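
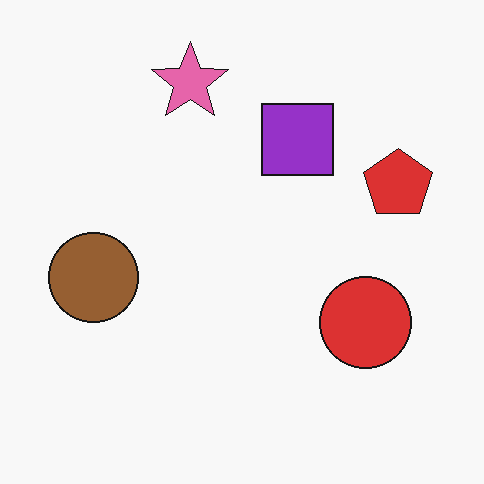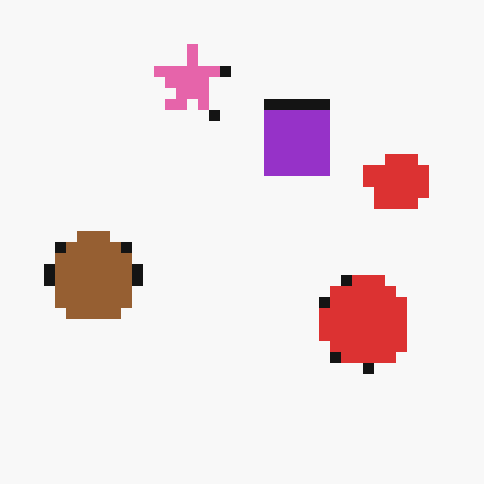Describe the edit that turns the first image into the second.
Coarsely pixelated.

Shapes are reduced to large square blocks; fine edges and outlines are lost — a downscale-then-upscale (mosaic) effect.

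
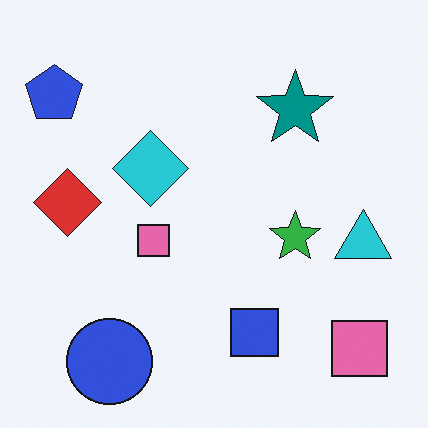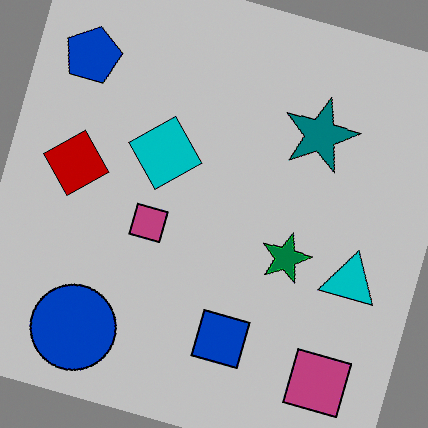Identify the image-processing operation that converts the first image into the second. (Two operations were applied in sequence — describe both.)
The image was rotated clockwise by a clearly visible amount, then heavily posterized to just a handful of flat colors.

Every shape is tilted by the same angle and the image corners show triangular fill wedges — a whole-image rotation by a non-right angle. Each flat color has snapped to a coarser quantized level — most visibly, the near-white background has dropped to a flat grey.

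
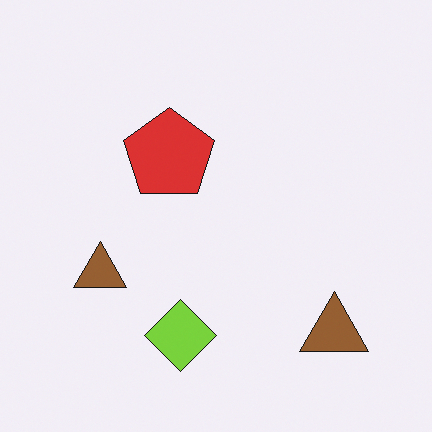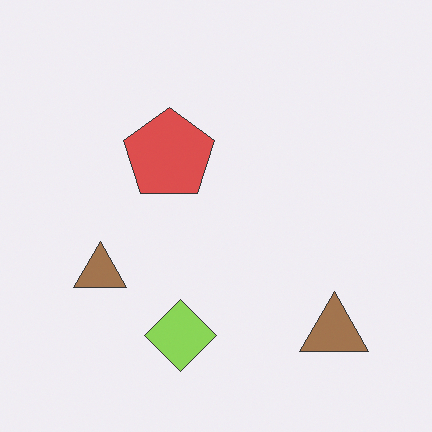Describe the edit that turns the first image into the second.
This is the original image given slightly reduced contrast.

Tones are pushed toward mid-grey across the whole image — a global contrast change.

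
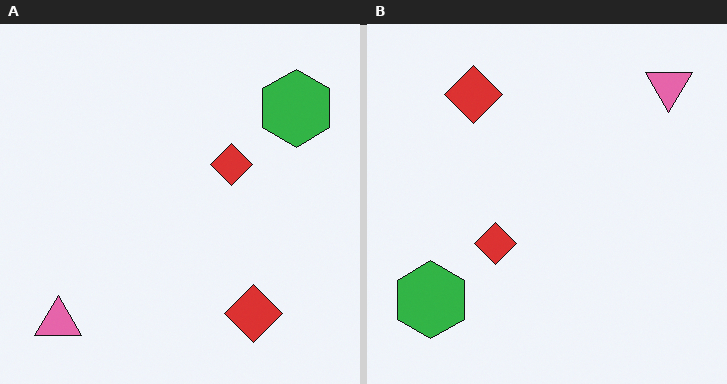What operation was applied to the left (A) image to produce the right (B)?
The transformation is: rotated 180°.

The pink triangle sits in the bottom-left of the left (A) image and the top-right of the right (B) — consistent with a whole-image 180° rotation.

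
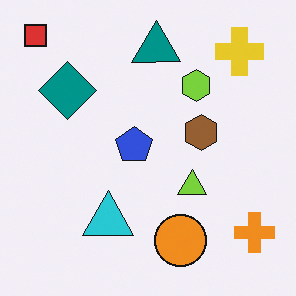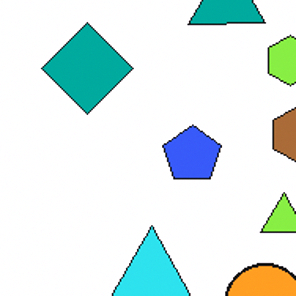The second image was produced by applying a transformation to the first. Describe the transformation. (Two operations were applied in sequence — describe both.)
The second image is the first cropped slightly and scaled back up, then brightened a little.

The visible shapes are larger and the field of view is narrower; shapes near the original edges may be partly or wholly outside the frame — a crop-and-rescale. Every pixel — background and shapes alike — is uniformly brightened.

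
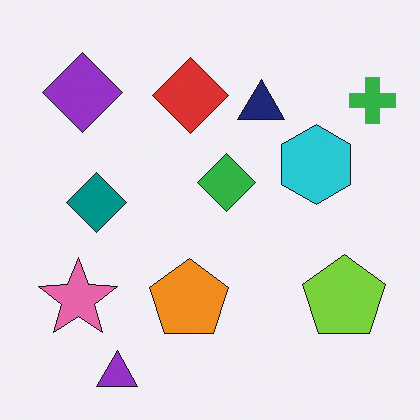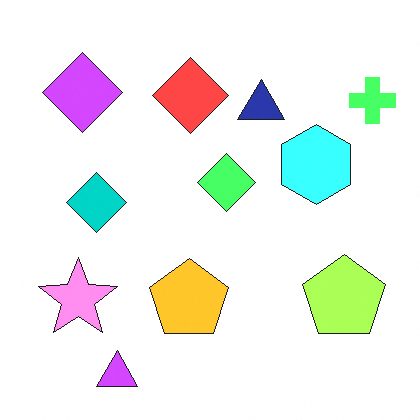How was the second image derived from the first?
It was substantially brightened.

Every pixel — background and shapes alike — is uniformly brightened.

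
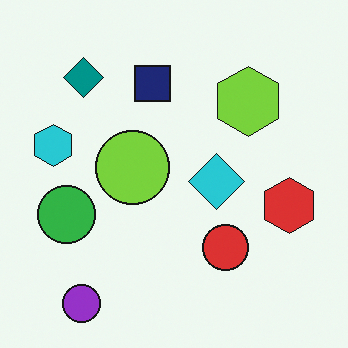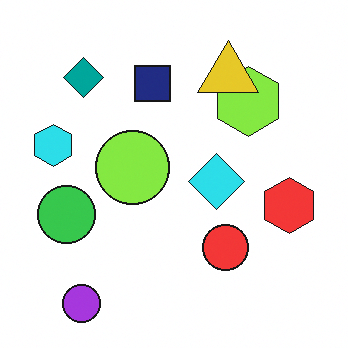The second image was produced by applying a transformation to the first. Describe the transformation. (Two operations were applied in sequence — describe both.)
The second image is the first slightly brightened, then overlaid with an additional yellow triangle.

Every pixel — background and shapes alike — is uniformly brightened. A yellow triangle appears in the second image that is absent from the first.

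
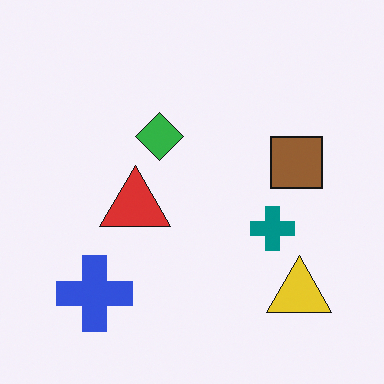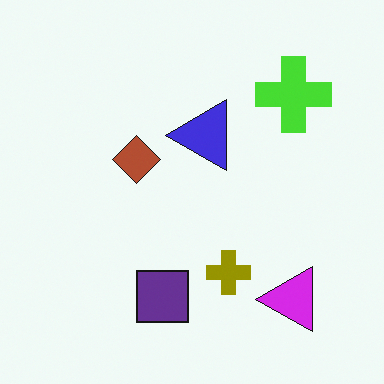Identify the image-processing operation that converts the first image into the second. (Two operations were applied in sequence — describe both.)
The second image is the first hue-shifted through roughly half the color wheel, then transposed (reflected across the top-left ↔ bottom-right diagonal).

Every shape's color has rotated by the same amount around the hue wheel — a uniform hue shift. Shapes have swapped their row and column positions — what was in the top-right is now in the bottom-left — a diagonal reflection.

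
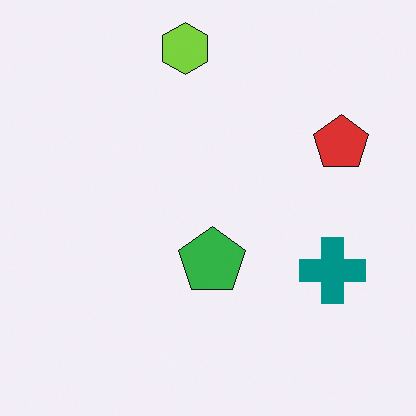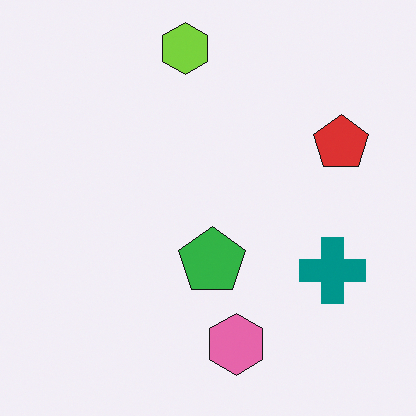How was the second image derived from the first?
The second image is the first overlaid with an additional pink hexagon.

A pink hexagon appears in the second image that is absent from the first.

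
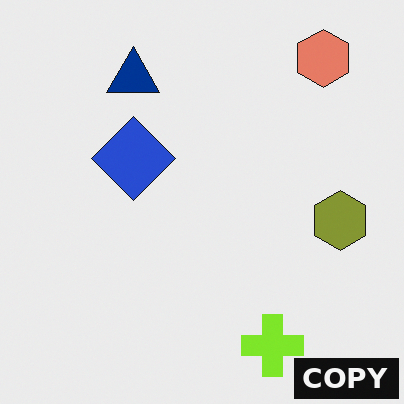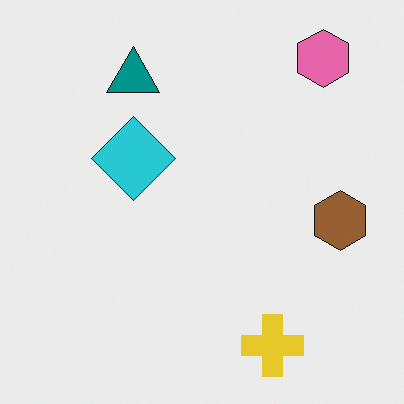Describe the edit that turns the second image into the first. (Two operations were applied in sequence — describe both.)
This is the original image hue-shifted by a small amount, then watermarked with the text "COPY" in the lower-right corner.

Every shape's color has rotated by the same amount around the hue wheel — a uniform hue shift. A dark label reading "COPY" appears in the lower-right corner.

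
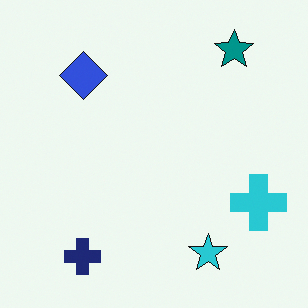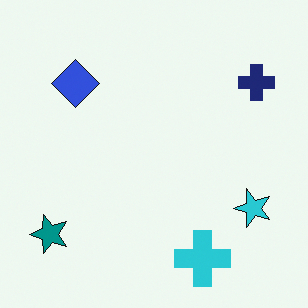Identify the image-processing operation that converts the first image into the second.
The second image is the first transposed (reflected across the top-left ↔ bottom-right diagonal).

Shapes have swapped their row and column positions — what was in the top-right is now in the bottom-left — a diagonal reflection.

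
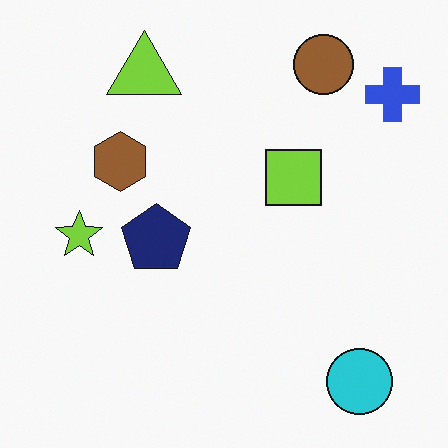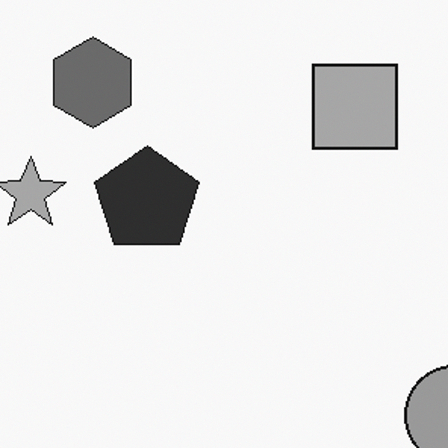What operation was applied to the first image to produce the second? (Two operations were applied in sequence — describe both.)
It was converted to grayscale, then cropped slightly and scaled back up.

All color is removed — every shape is now a shade of grey. The visible shapes are larger and the field of view is narrower; shapes near the original edges may be partly or wholly outside the frame — a crop-and-rescale.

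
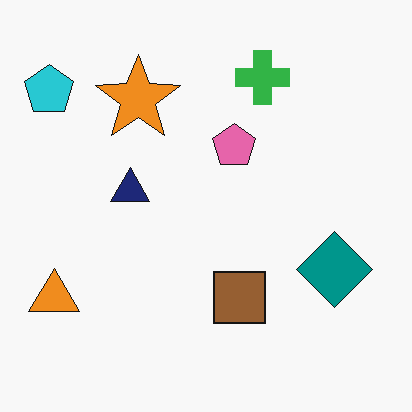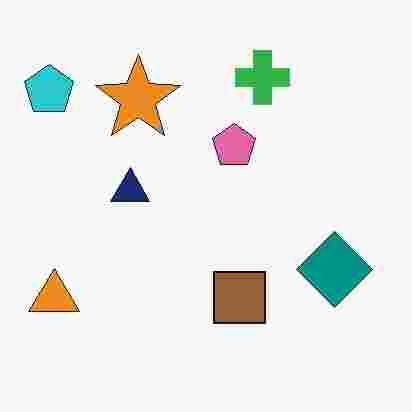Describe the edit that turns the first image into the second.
The transformation is: heavily JPEG-compressed with obvious blocking artifacts.

Blocky 8×8 compression artifacts appear around shape edges and the flat background shows ringing — characteristic JPEG degradation.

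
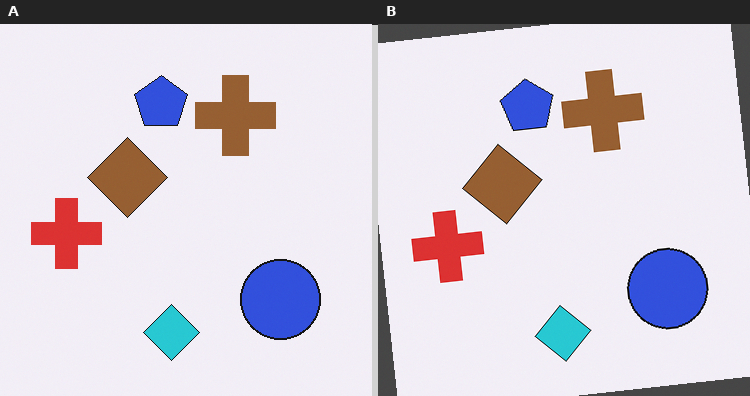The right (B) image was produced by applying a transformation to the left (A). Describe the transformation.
Rotated counter-clockwise by a slight angle.

Every shape is tilted by the same angle and the image corners show triangular fill wedges — a whole-image rotation by a non-right angle.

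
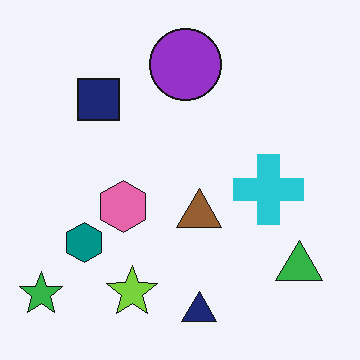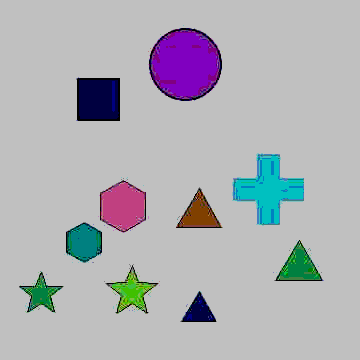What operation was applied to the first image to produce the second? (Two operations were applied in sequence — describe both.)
The second image is the first degraded with heavy JPEG compression, then aggressively posterized.

Blocky 8×8 compression artifacts appear around shape edges and the flat background shows ringing — characteristic JPEG degradation. Each flat color has snapped to a coarser quantized level — most visibly, the near-white background has dropped to a flat grey.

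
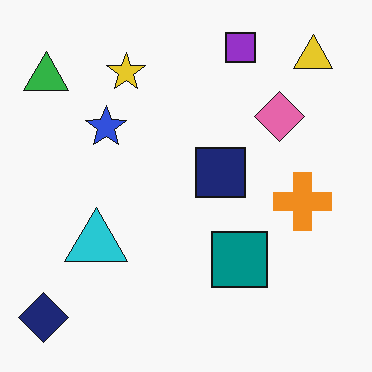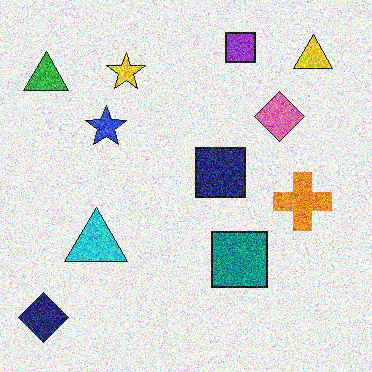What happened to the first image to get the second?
The image was degraded with a thick layer of grain.

Random speckle covers the whole image, including the flat background.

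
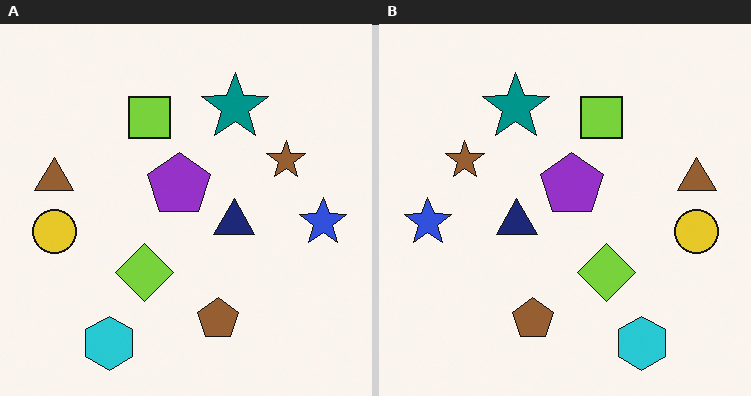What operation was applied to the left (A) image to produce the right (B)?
The right (B) image is the left (A) flipped horizontally (left ↔ right).

The blue star is in the right of the left (A) image and the left of the right (B) — shapes on opposite sides of the vertical midline have swapped in a mirror flip.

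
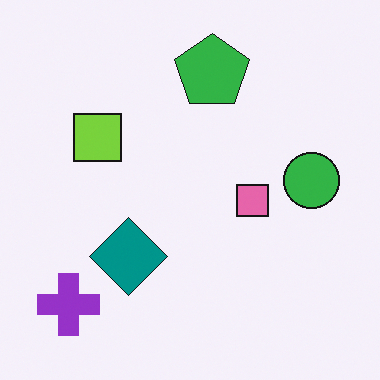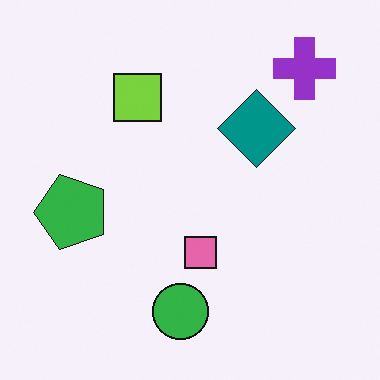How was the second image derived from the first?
Transposed (reflected across the top-left ↔ bottom-right diagonal).

Shapes have swapped their row and column positions — what was in the top-right is now in the bottom-left — a diagonal reflection.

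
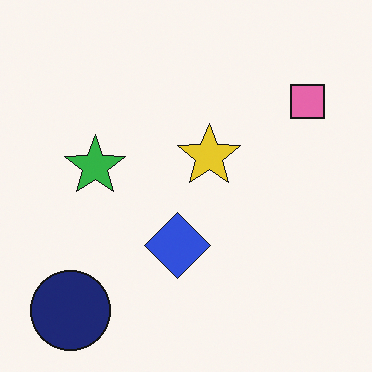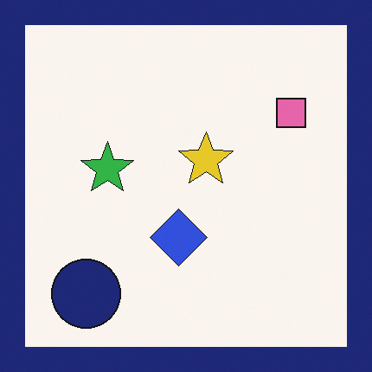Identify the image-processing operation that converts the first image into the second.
The transformation is: framed with a navy border.

A solid navy frame runs around the edge of the second image, with the content slightly shrunk inside it.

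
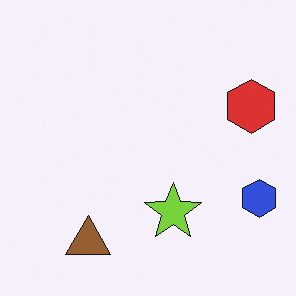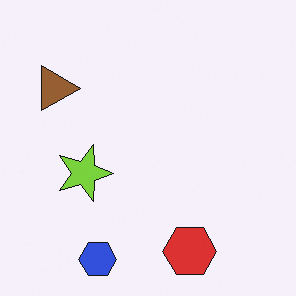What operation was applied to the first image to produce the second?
It was rotated 90° clockwise.

The blue hexagon sits in the bottom-right of the first image and the bottom-left of the second — consistent with a whole-image 90° clockwise rotation.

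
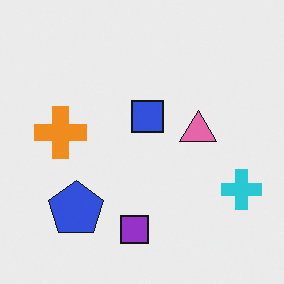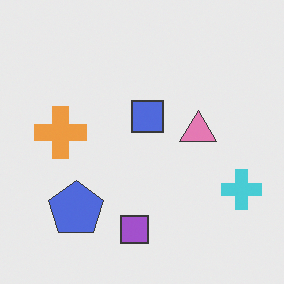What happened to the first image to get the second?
The image was given slightly reduced contrast.

Tones are pushed toward mid-grey across the whole image — a global contrast change.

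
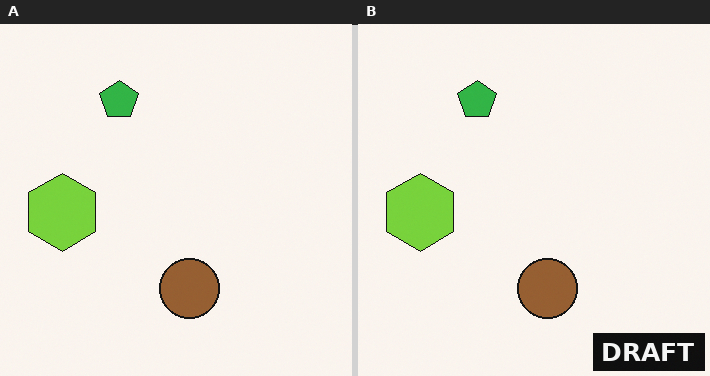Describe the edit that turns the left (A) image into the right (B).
The transformation is: watermarked with the text "DRAFT" in the lower-right corner.

A dark label reading "DRAFT" appears in the lower-right corner.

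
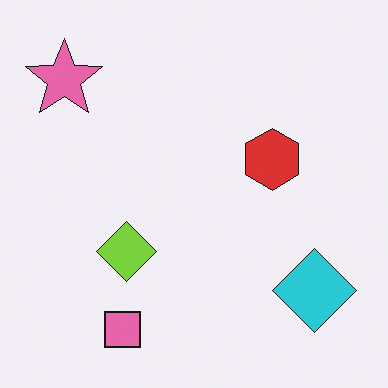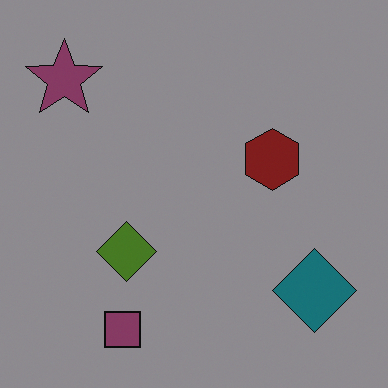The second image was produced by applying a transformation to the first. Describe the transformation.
The image was substantially darkened.

Every pixel — background and shapes alike — is uniformly darkened.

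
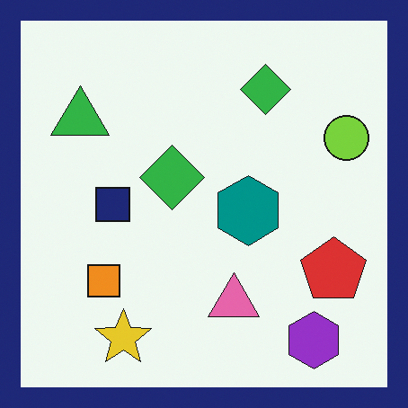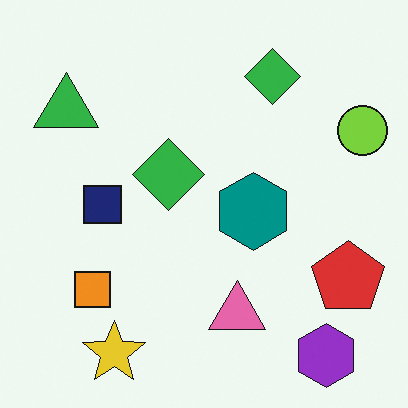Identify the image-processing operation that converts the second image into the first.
The image was framed with a navy border.

A solid navy frame runs around the edge of the first image, with the content slightly shrunk inside it.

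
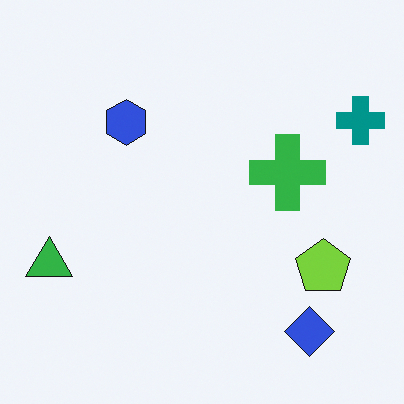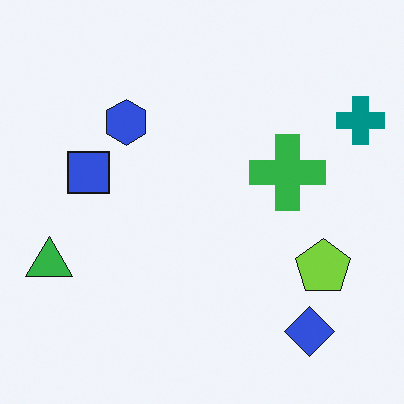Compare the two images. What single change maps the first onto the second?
The image was overlaid with an additional blue square.

A blue square appears in the second image that is absent from the first.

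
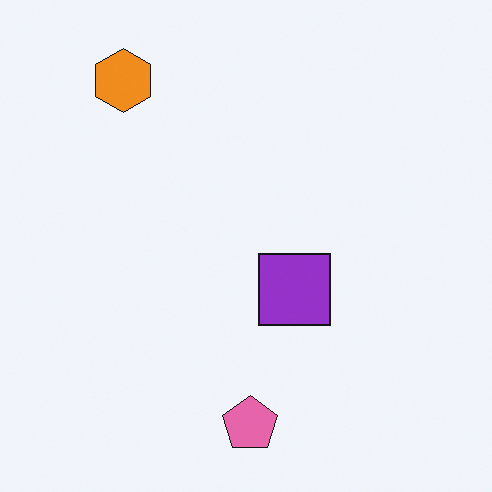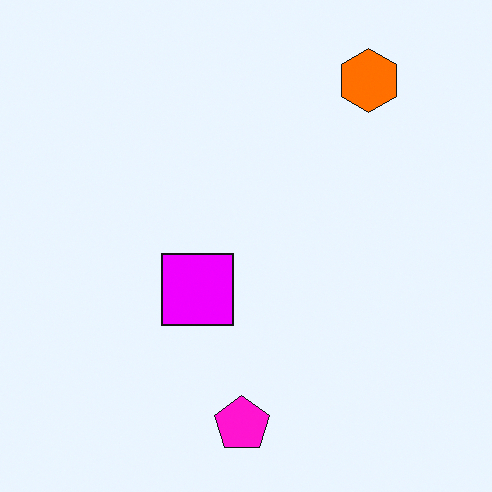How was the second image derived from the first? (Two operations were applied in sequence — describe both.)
Heavily oversaturated, then flipped horizontally (left ↔ right).

All colors are more vivid — a global saturation change. The orange hexagon is in the top-left of the first image and the top-right of the second — shapes on opposite sides of the vertical midline have swapped in a mirror flip.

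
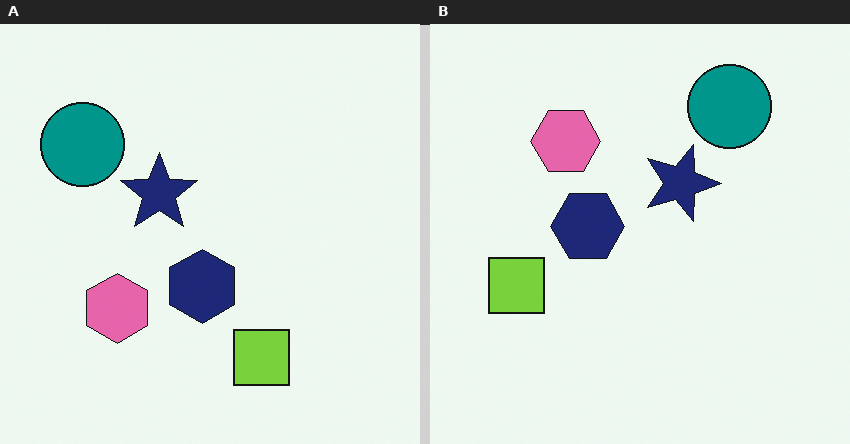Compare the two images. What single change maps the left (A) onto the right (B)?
This is the original image rotated 90° clockwise.

The teal circle sits in the top-left of the left (A) image and the top-right of the right (B) — consistent with a whole-image 90° clockwise rotation.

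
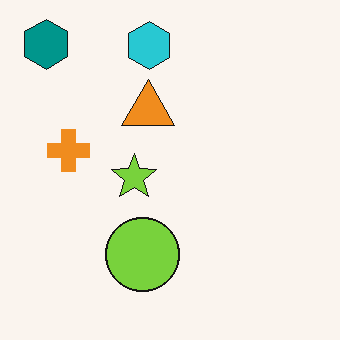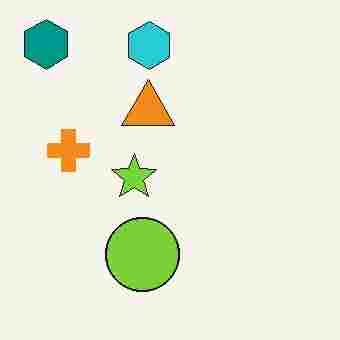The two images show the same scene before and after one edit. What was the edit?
This is the original image heavily JPEG-compressed with obvious blocking artifacts.

Blocky 8×8 compression artifacts appear around shape edges and the flat background shows ringing — characteristic JPEG degradation.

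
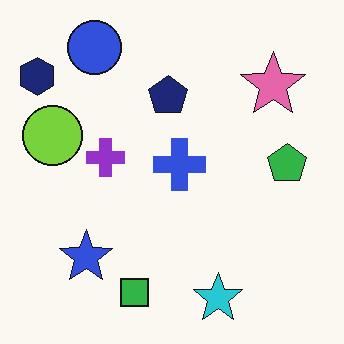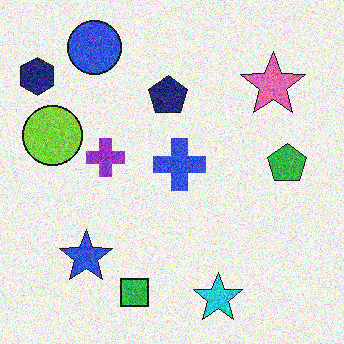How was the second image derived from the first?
It was degraded with heavy additive noise.

Random speckle covers the whole image, including the flat background.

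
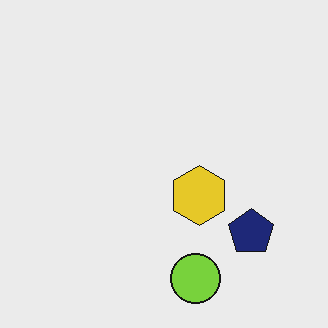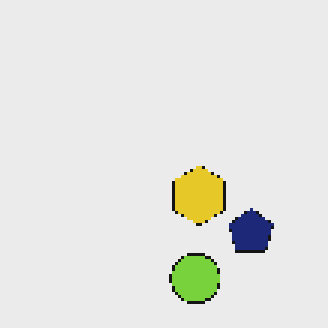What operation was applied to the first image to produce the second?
It was lightly pixelated (a mild mosaic effect).

Shapes are reduced to large square blocks; fine edges and outlines are lost — a downscale-then-upscale (mosaic) effect.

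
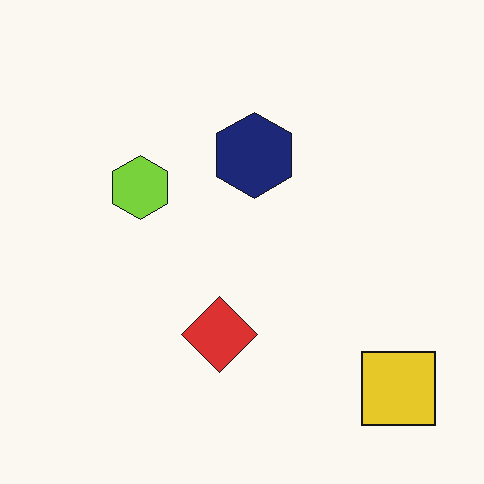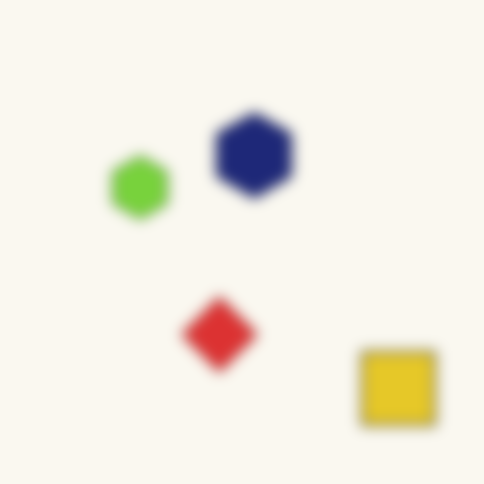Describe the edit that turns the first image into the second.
It was heavily blurred.

Shape edges and outlines are uniformly softened across the whole image.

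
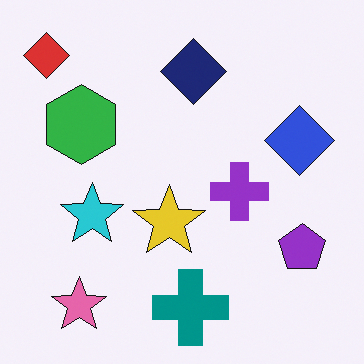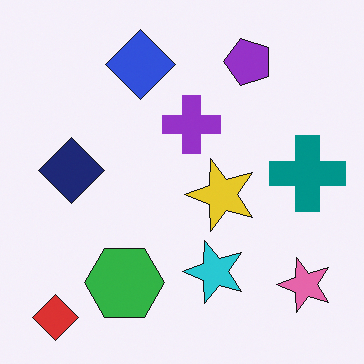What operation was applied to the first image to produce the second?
It was rotated 90° counter-clockwise.

The red diamond sits in the top-left of the first image and the bottom-left of the second — consistent with a whole-image 90° counter-clockwise rotation.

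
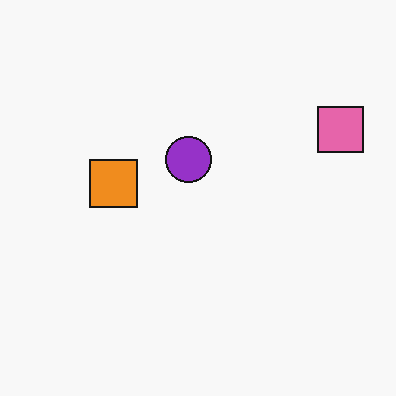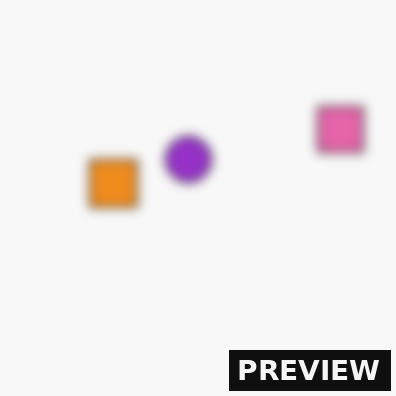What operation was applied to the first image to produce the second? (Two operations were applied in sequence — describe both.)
Strongly gaussian-blurred, then watermarked with the text "PREVIEW" in the lower-right corner.

Shape edges and outlines are uniformly softened across the whole image. A dark label reading "PREVIEW" appears in the lower-right corner.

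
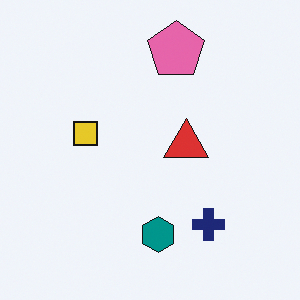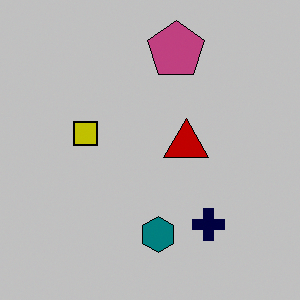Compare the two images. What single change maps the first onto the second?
The transformation is: heavily posterized to just a handful of flat colors.

Each flat color has snapped to a coarser quantized level — most visibly, the near-white background has dropped to a flat grey.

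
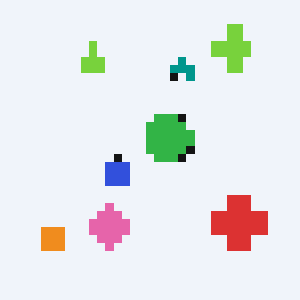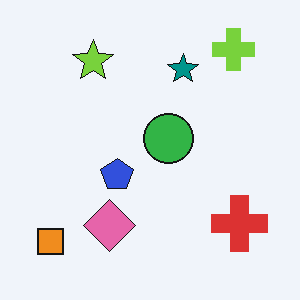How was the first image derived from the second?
The transformation is: pixelated into visible square blocks.

Shapes are reduced to large square blocks; fine edges and outlines are lost — a downscale-then-upscale (mosaic) effect.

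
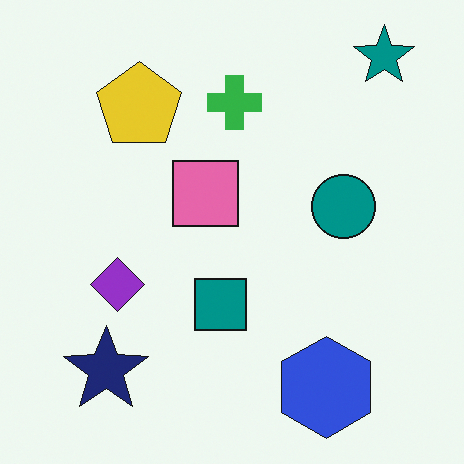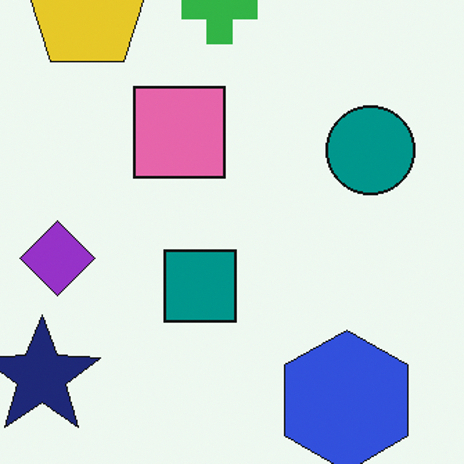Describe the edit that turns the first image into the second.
It was cropped slightly and scaled back up.

The visible shapes are larger and the field of view is narrower; shapes near the original edges may be partly or wholly outside the frame — a crop-and-rescale.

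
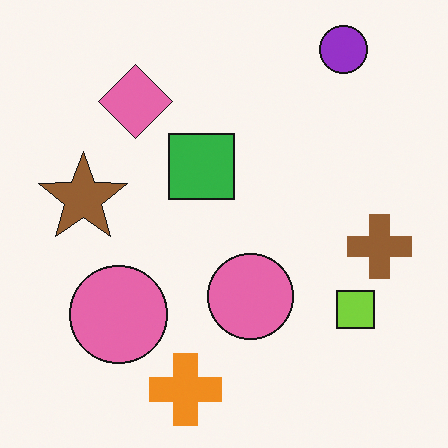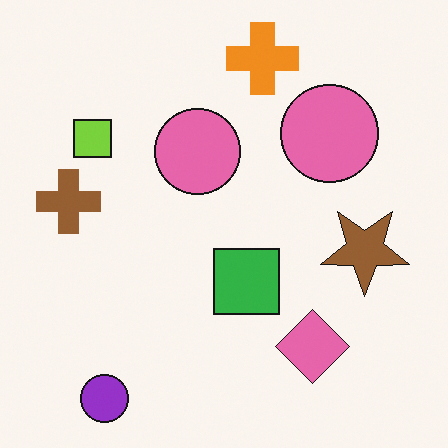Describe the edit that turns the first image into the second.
The transformation is: rotated 180°.

The purple circle sits in the top-right of the first image and the bottom-left of the second — consistent with a whole-image 180° rotation.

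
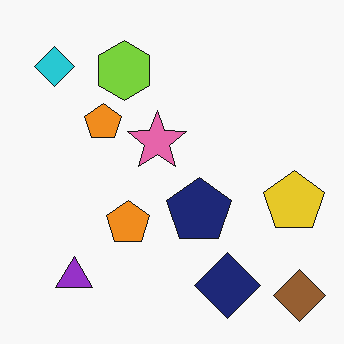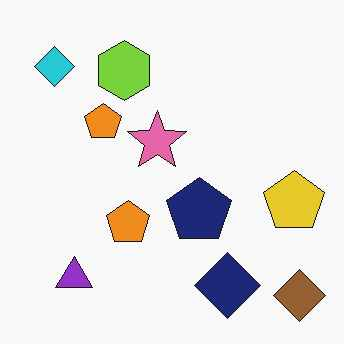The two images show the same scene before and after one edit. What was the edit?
It was given moderate JPEG compression.

Blocky 8×8 compression artifacts appear around shape edges and the flat background shows ringing — characteristic JPEG degradation.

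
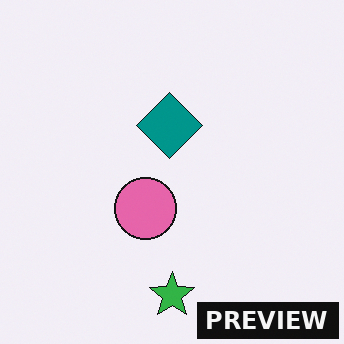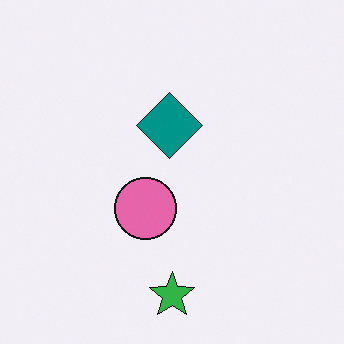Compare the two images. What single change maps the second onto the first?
The transformation is: watermarked with the text "PREVIEW" in the lower-right corner.

A dark label reading "PREVIEW" appears in the lower-right corner.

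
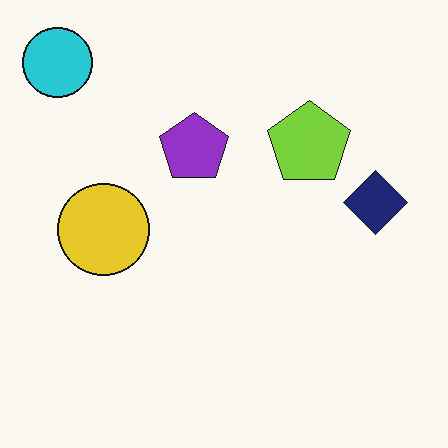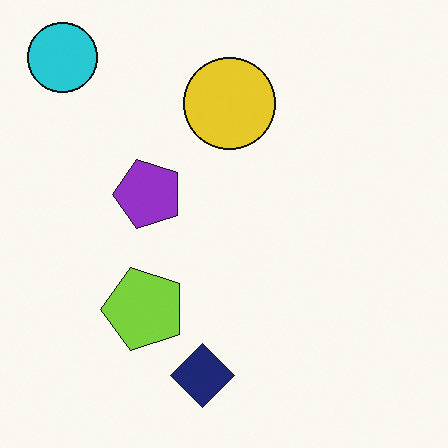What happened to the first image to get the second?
The second image is the first transposed (reflected across the top-left ↔ bottom-right diagonal).

Shapes have swapped their row and column positions — what was in the top-right is now in the bottom-left — a diagonal reflection.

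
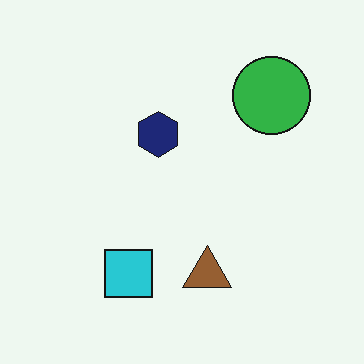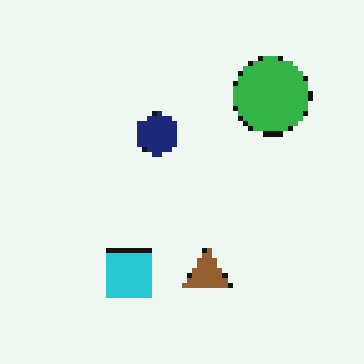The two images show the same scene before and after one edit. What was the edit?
The transformation is: mildly pixelated.

Shapes are reduced to large square blocks; fine edges and outlines are lost — a downscale-then-upscale (mosaic) effect.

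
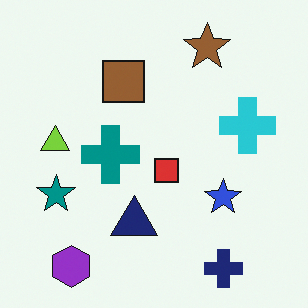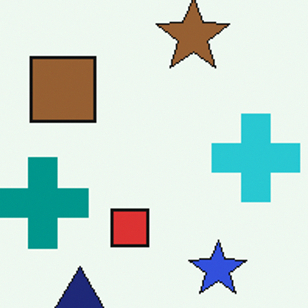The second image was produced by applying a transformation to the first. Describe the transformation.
The second image is the first cropped slightly and scaled back up.

The visible shapes are larger and the field of view is narrower; shapes near the original edges may be partly or wholly outside the frame — a crop-and-rescale.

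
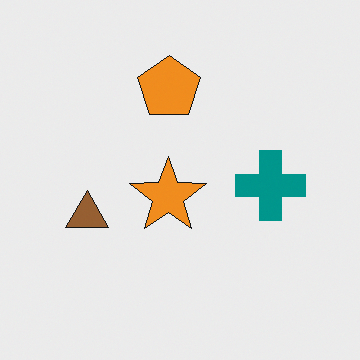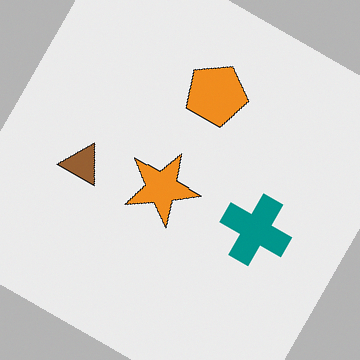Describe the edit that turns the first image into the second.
The image was rotated clockwise by a moderate amount.

Every shape is tilted by the same angle and the image corners show triangular fill wedges — a whole-image rotation by a non-right angle.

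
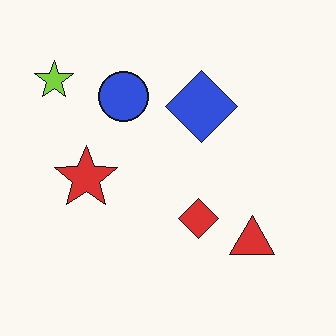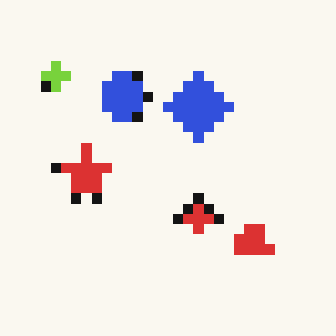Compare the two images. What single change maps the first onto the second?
The transformation is: coarsely pixelated.

Shapes are reduced to large square blocks; fine edges and outlines are lost — a downscale-then-upscale (mosaic) effect.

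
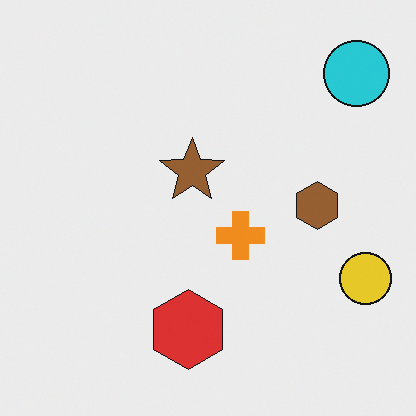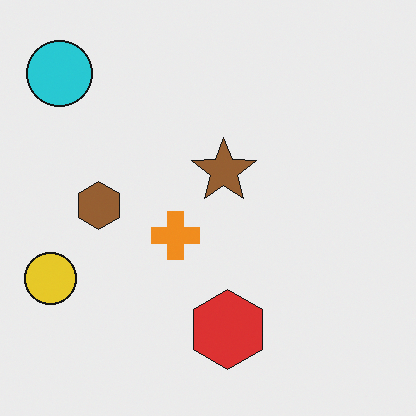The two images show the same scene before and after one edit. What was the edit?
The transformation is: flipped horizontally (left ↔ right).

The yellow circle is in the bottom-right of the first image and the bottom-left of the second — shapes on opposite sides of the vertical midline have swapped in a mirror flip.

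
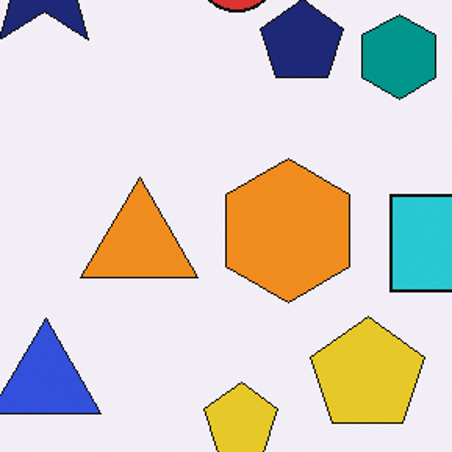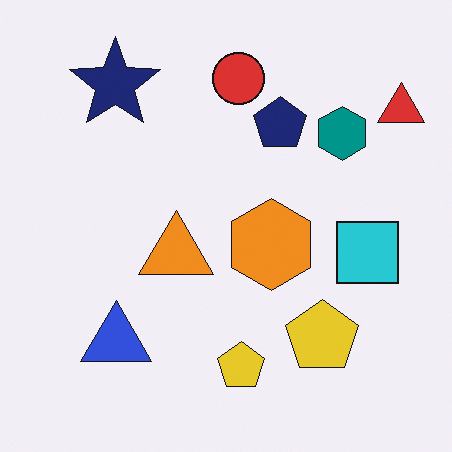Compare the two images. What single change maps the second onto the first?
This is the original image cropped slightly and scaled back up.

The visible shapes are larger and the field of view is narrower; shapes near the original edges may be partly or wholly outside the frame — a crop-and-rescale.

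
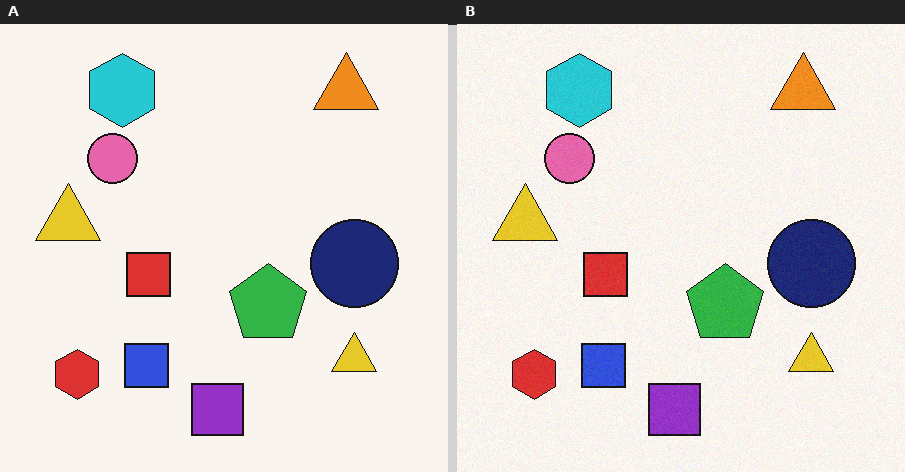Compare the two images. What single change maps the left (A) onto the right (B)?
It was degraded with subtle gaussian noise.

Random speckle covers the whole image, including the flat background.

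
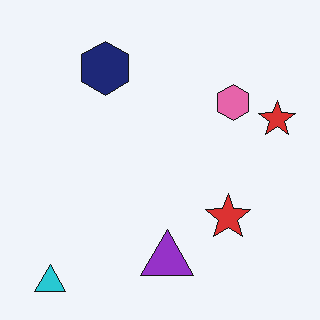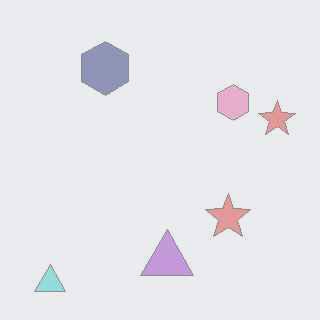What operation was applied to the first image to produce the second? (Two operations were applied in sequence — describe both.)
The second image is the first heavily JPEG-compressed with obvious blocking artifacts, then washed out (contrast reduced).

Blocky 8×8 compression artifacts appear around shape edges and the flat background shows ringing — characteristic JPEG degradation. Tones are pushed toward mid-grey across the whole image — a global contrast change.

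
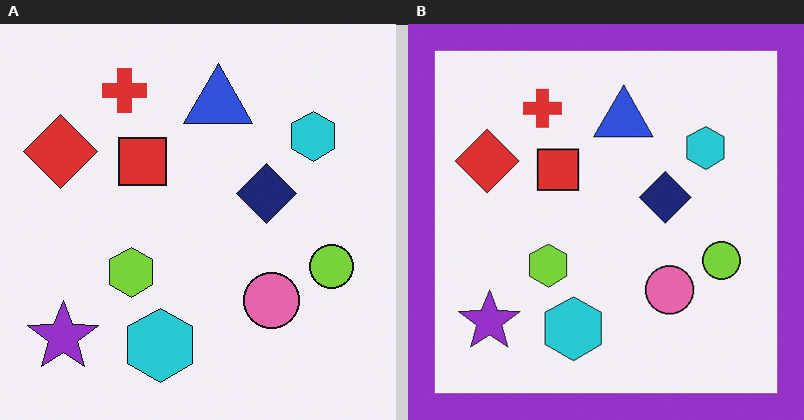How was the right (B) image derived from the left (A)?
The image was framed with a purple border.

A solid purple frame runs around the edge of the right (B) image, with the content slightly shrunk inside it.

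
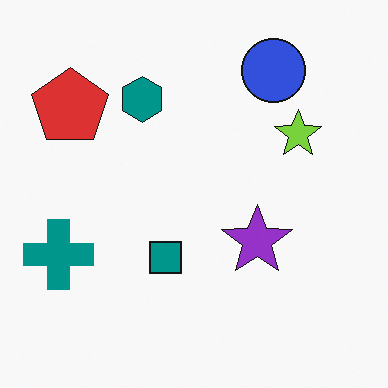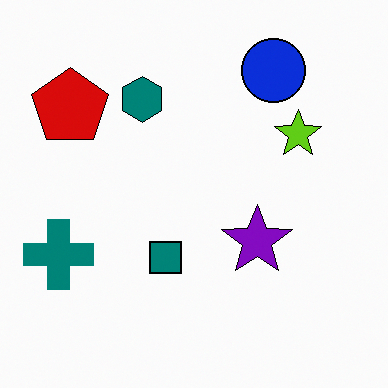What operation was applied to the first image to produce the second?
The image was given slightly increased contrast.

Tones are pushed away from mid-grey across the whole image — a global contrast change.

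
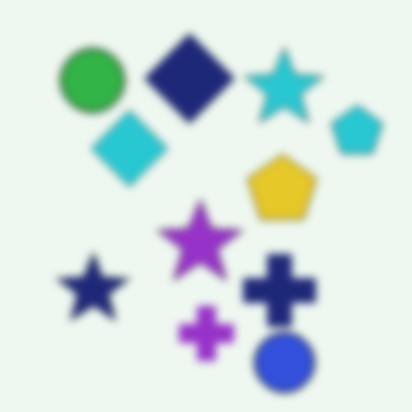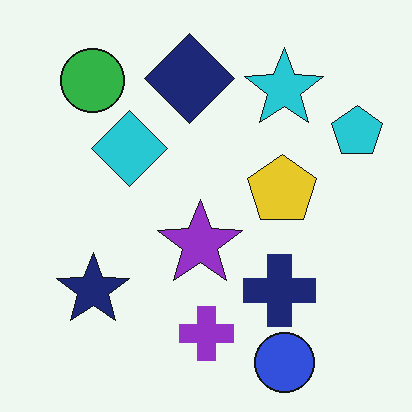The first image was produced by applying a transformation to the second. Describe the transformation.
It was noticeably gaussian-blurred.

Shape edges and outlines are uniformly softened across the whole image.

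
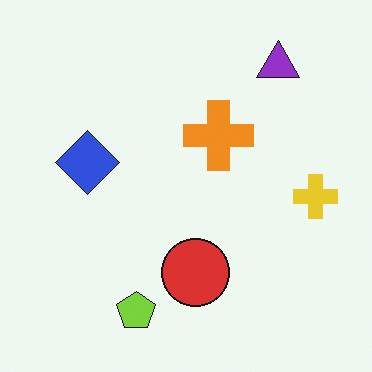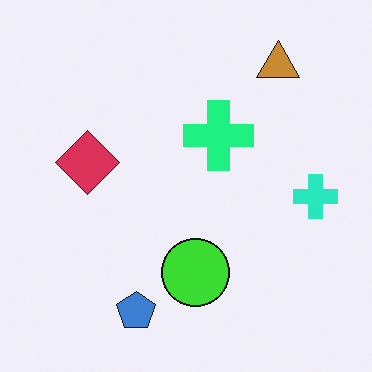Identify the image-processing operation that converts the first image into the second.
The second image is the first hue-shifted by a moderate amount.

Every shape's color has rotated by the same amount around the hue wheel — a uniform hue shift.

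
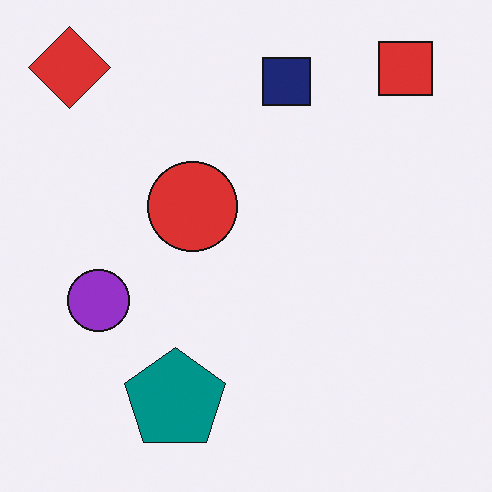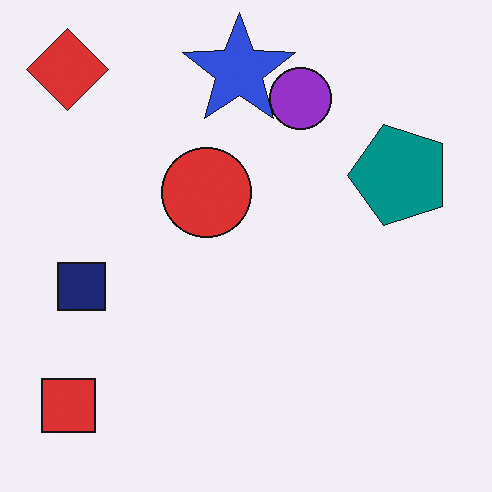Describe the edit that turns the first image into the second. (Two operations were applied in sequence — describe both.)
It was transposed (reflected across the top-left ↔ bottom-right diagonal), then overlaid with an additional blue star.

Shapes have swapped their row and column positions — what was in the top-right is now in the bottom-left — a diagonal reflection. A blue star appears in the second image that is absent from the first.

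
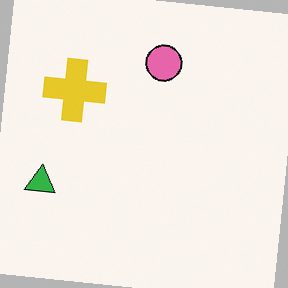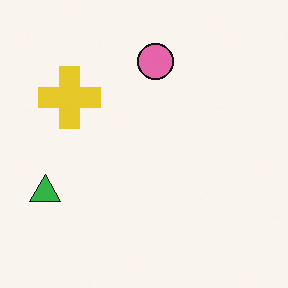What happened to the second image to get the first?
The transformation is: rotated clockwise by a few degrees.

Every shape is tilted by the same angle and the image corners show triangular fill wedges — a whole-image rotation by a non-right angle.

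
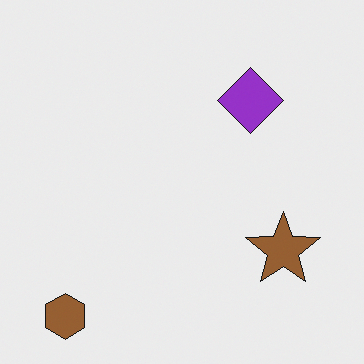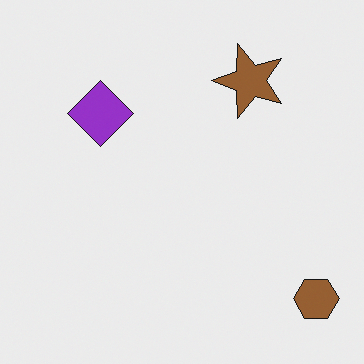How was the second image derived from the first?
Rotated 90° counter-clockwise.

The brown hexagon sits in the bottom-left of the first image and the bottom-right of the second — consistent with a whole-image 90° counter-clockwise rotation.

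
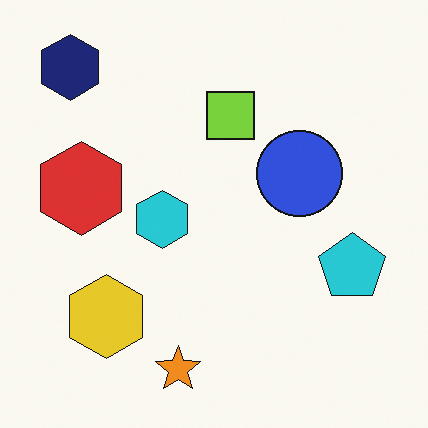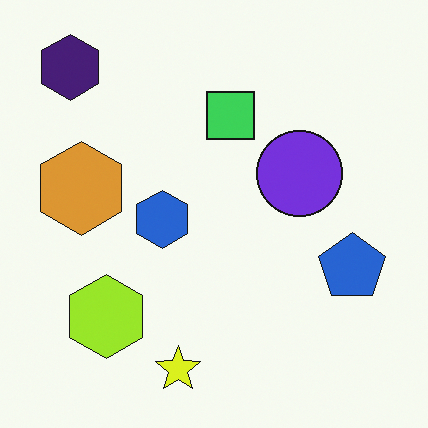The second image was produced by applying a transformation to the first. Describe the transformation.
This is the original image hue-shifted by a small amount.

Every shape's color has rotated by the same amount around the hue wheel — a uniform hue shift.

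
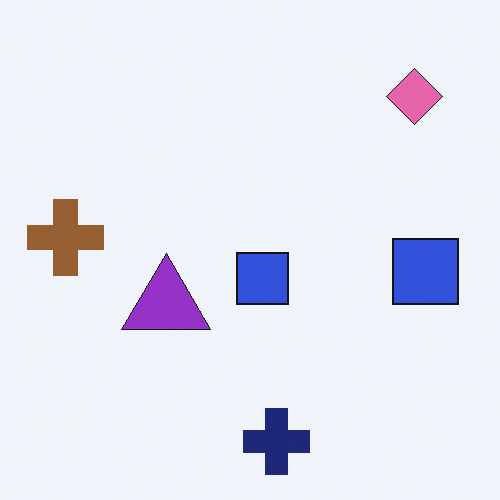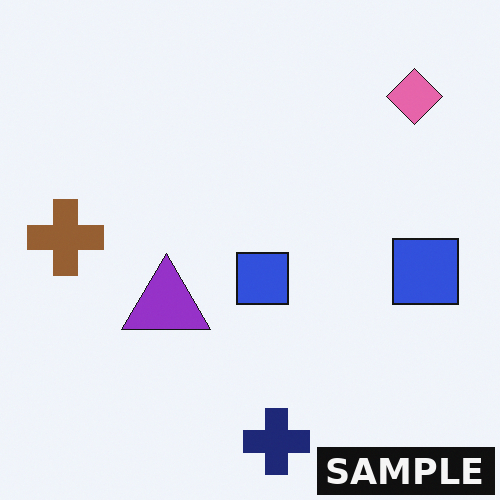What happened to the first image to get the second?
It was watermarked with the text "SAMPLE" in the lower-right corner.

A dark label reading "SAMPLE" appears in the lower-right corner.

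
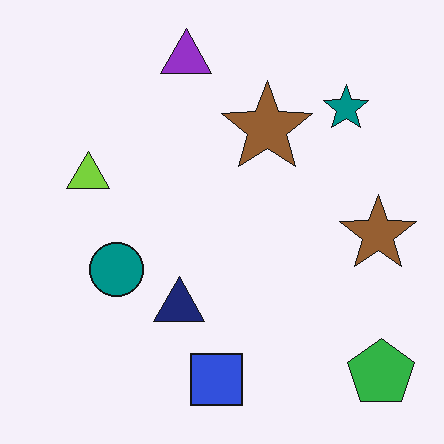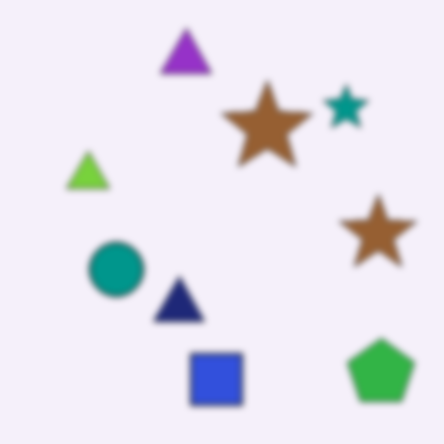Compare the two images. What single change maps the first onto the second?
The image was noticeably gaussian-blurred.

Shape edges and outlines are uniformly softened across the whole image.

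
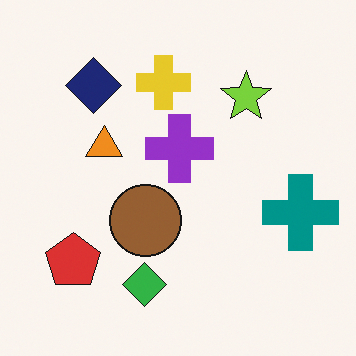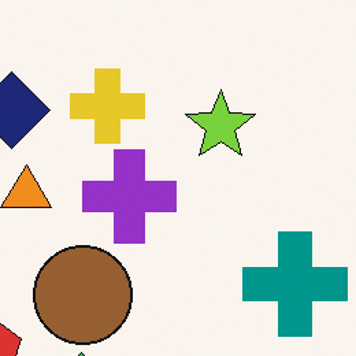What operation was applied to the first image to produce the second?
Cropped slightly and scaled back up.

The visible shapes are larger and the field of view is narrower; shapes near the original edges may be partly or wholly outside the frame — a crop-and-rescale.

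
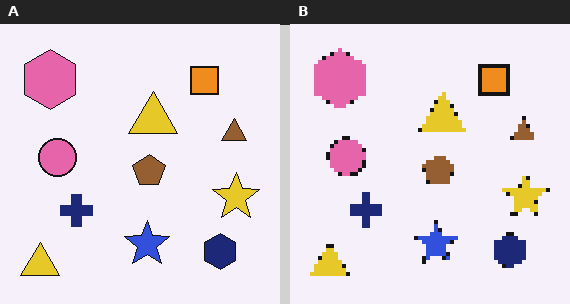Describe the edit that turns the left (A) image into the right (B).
Mildly pixelated.

Shapes are reduced to large square blocks; fine edges and outlines are lost — a downscale-then-upscale (mosaic) effect.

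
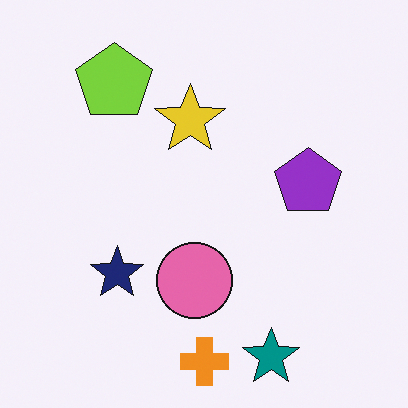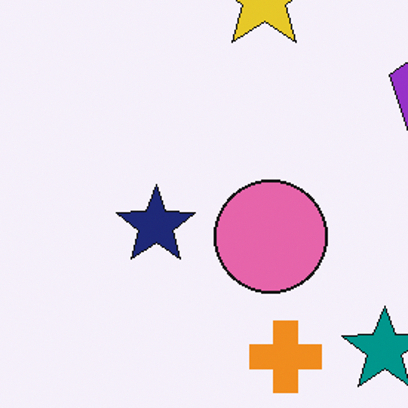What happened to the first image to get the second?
The transformation is: cropped slightly and scaled back up.

The visible shapes are larger and the field of view is narrower; shapes near the original edges may be partly or wholly outside the frame — a crop-and-rescale.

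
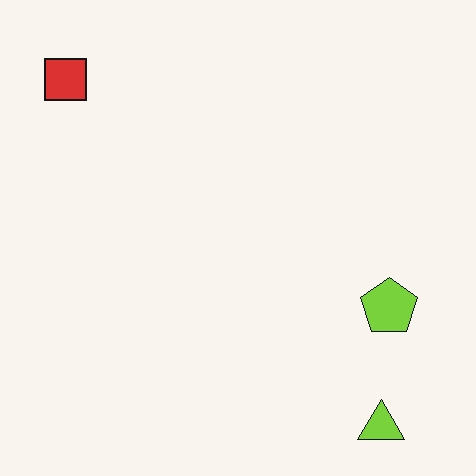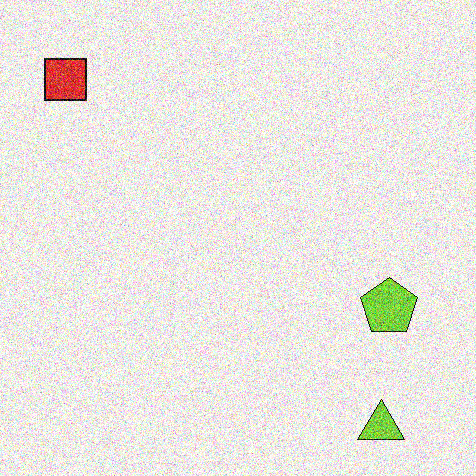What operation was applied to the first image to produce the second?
The image was degraded with heavy additive noise.

Random speckle covers the whole image, including the flat background.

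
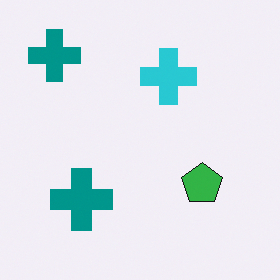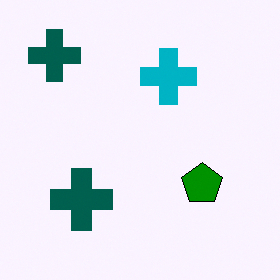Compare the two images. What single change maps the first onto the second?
The image was boosted in contrast.

Tones are pushed away from mid-grey across the whole image — a global contrast change.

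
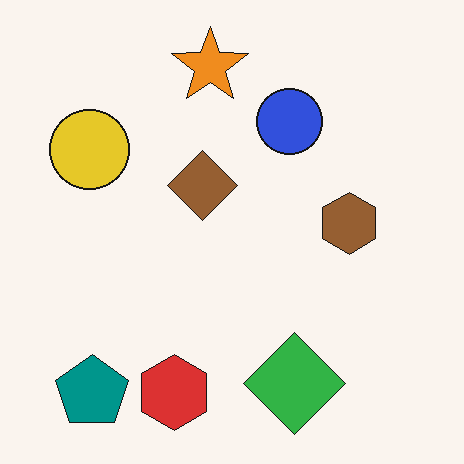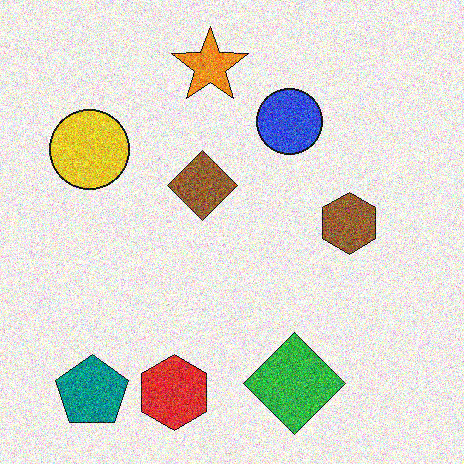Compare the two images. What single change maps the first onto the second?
Degraded with a thick layer of grain.

Random speckle covers the whole image, including the flat background.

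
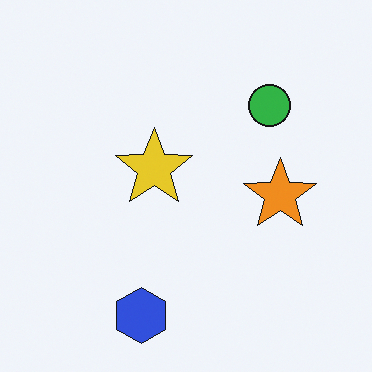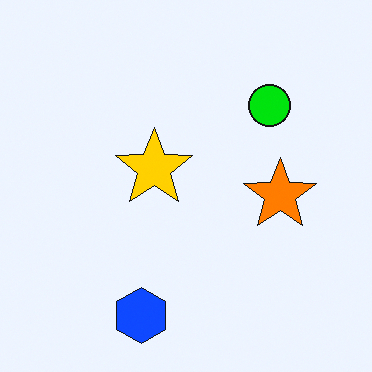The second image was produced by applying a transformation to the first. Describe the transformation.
This is the original image heavily oversaturated.

All colors are more vivid — a global saturation change.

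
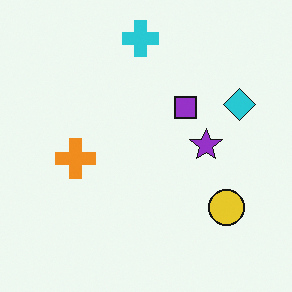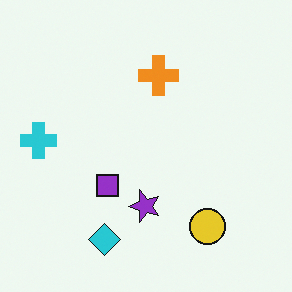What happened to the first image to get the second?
The transformation is: transposed (reflected across the top-left ↔ bottom-right diagonal).

Shapes have swapped their row and column positions — what was in the top-right is now in the bottom-left — a diagonal reflection.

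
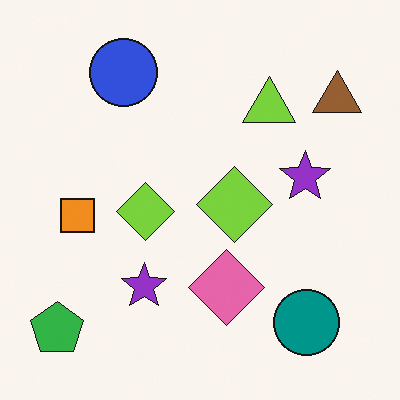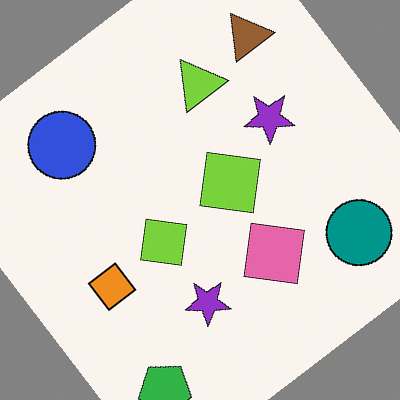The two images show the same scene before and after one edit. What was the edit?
This is the original image rotated counter-clockwise by a large amount — several tens of degrees.

Every shape is tilted by the same angle and the image corners show triangular fill wedges — a whole-image rotation by a non-right angle.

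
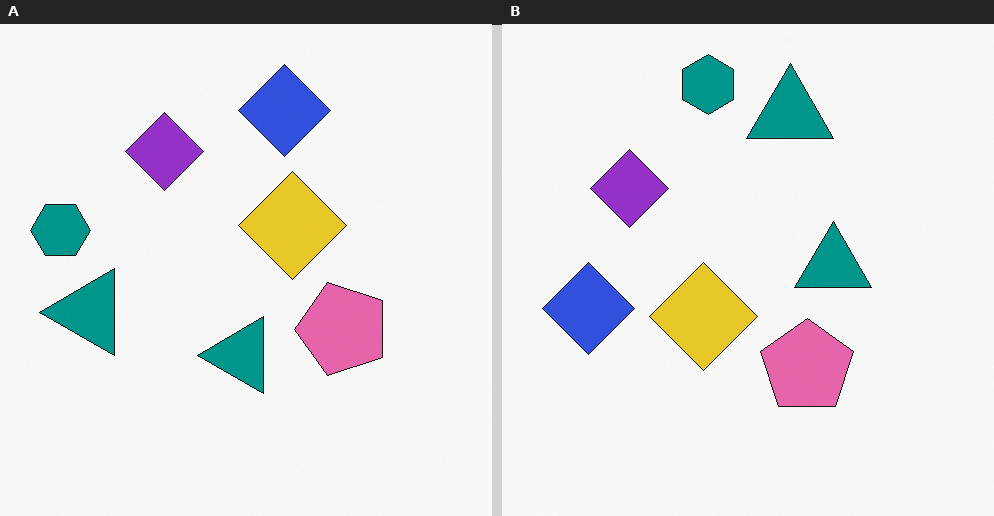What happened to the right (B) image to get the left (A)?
It was transposed (reflected across the top-left ↔ bottom-right diagonal).

Shapes have swapped their row and column positions — what was in the top-right is now in the bottom-left — a diagonal reflection.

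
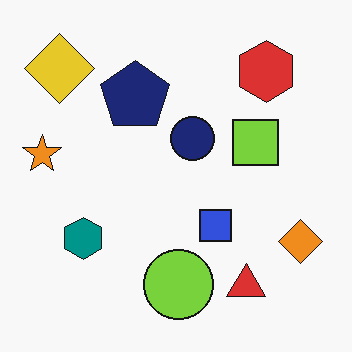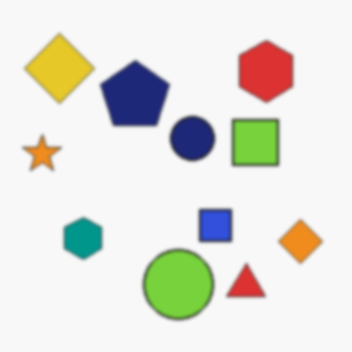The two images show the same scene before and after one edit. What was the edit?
This is the original image given a subtle gaussian blur.

Shape edges and outlines are uniformly softened across the whole image.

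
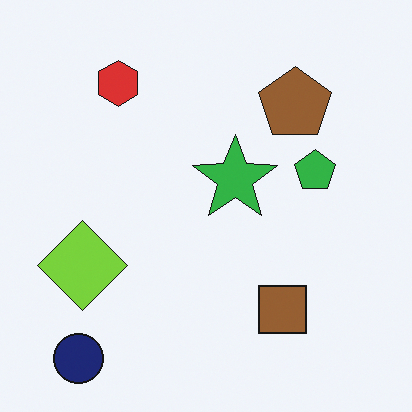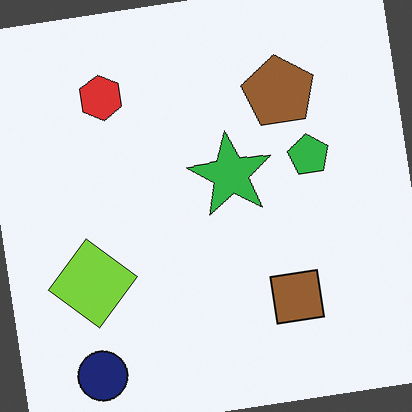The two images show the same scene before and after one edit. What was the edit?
This is the original image rotated counter-clockwise by a few degrees.

Every shape is tilted by the same angle and the image corners show triangular fill wedges — a whole-image rotation by a non-right angle.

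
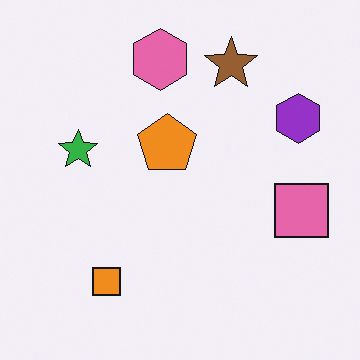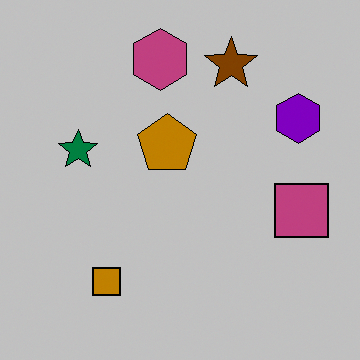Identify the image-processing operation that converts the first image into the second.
Heavily posterized to just a handful of flat colors.

Each flat color has snapped to a coarser quantized level — most visibly, the near-white background has dropped to a flat grey.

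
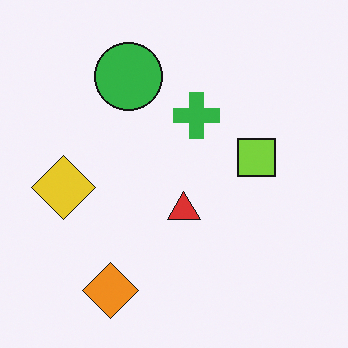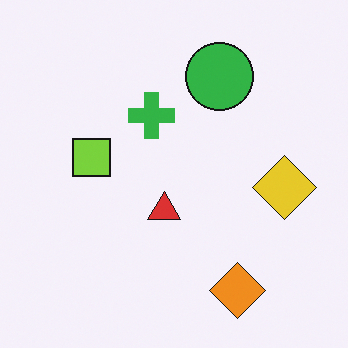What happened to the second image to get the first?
Flipped horizontally (left ↔ right).

The yellow diamond is in the right of the second image and the left of the first — shapes on opposite sides of the vertical midline have swapped in a mirror flip.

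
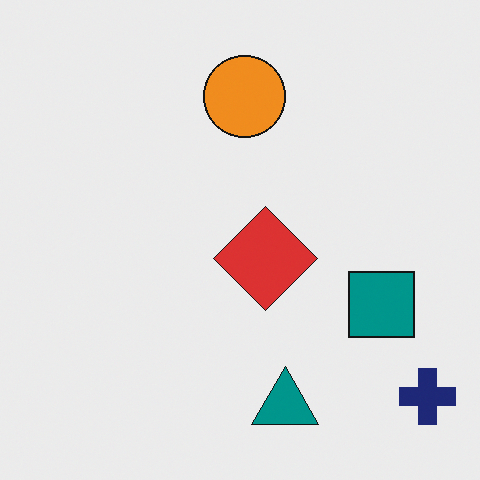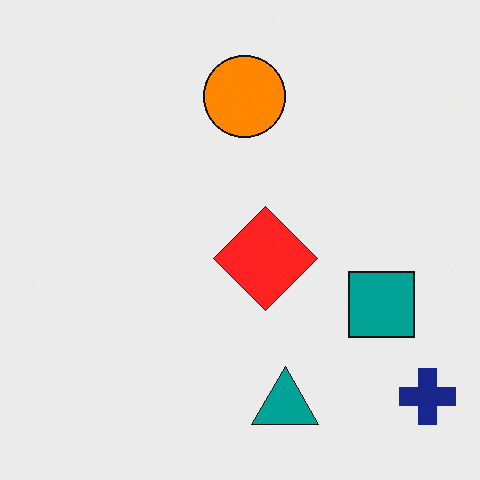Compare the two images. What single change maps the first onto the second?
The transformation is: slightly oversaturated.

All colors are more vivid — a global saturation change.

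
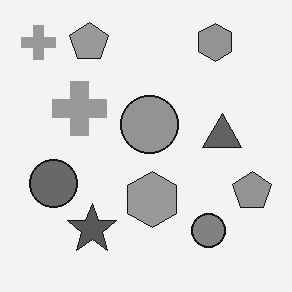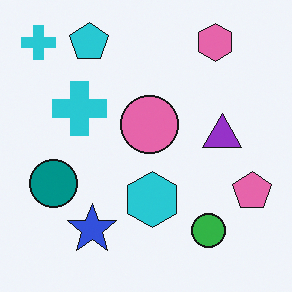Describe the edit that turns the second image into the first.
The image was converted to grayscale.

All color is removed — every shape is now a shade of grey.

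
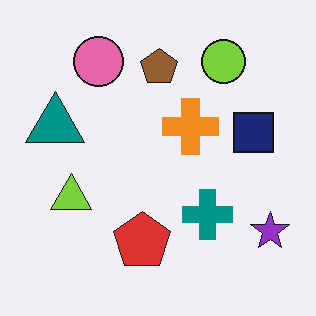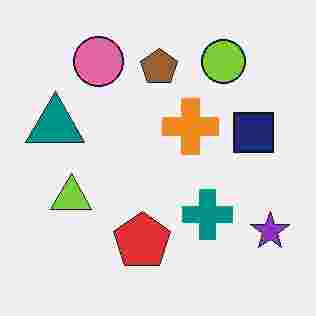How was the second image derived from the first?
This is the original image degraded with heavy JPEG compression.

Blocky 8×8 compression artifacts appear around shape edges and the flat background shows ringing — characteristic JPEG degradation.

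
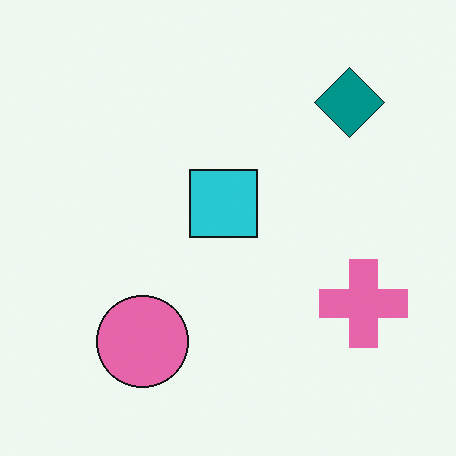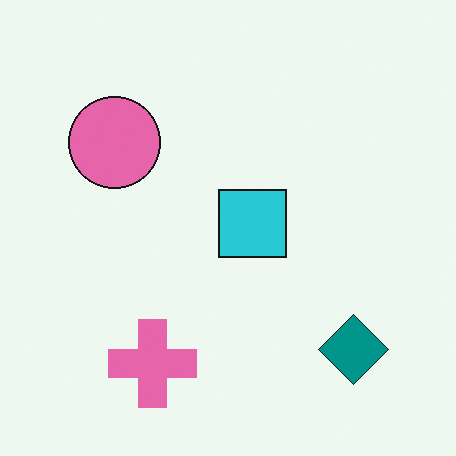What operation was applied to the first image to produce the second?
The second image is the first rotated 90° clockwise.

The teal diamond sits in the top-right of the first image and the bottom-right of the second — consistent with a whole-image 90° clockwise rotation.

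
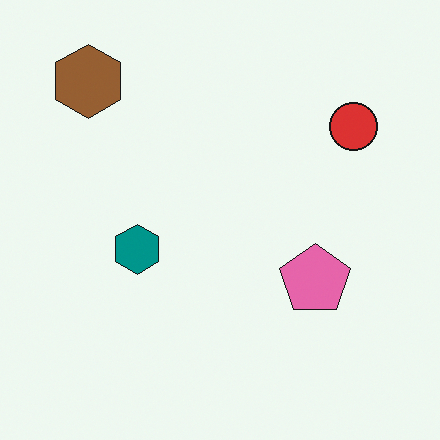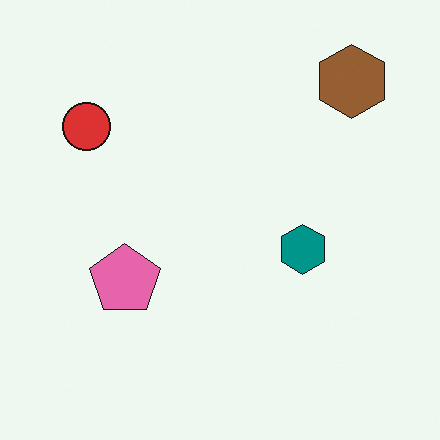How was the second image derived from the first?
The transformation is: flipped horizontally (left ↔ right).

The red circle is in the top-right of the first image and the top-left of the second — shapes on opposite sides of the vertical midline have swapped in a mirror flip.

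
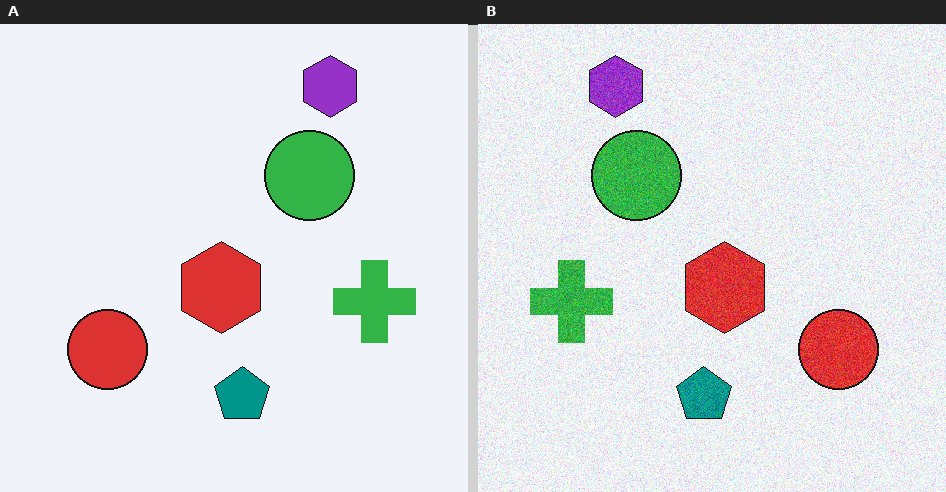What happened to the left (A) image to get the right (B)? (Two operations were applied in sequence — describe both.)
Flipped horizontally (left ↔ right), then degraded with moderate additive noise.

The green cross is in the right of the left (A) image and the left of the right (B) — shapes on opposite sides of the vertical midline have swapped in a mirror flip. Random speckle covers the whole image, including the flat background.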